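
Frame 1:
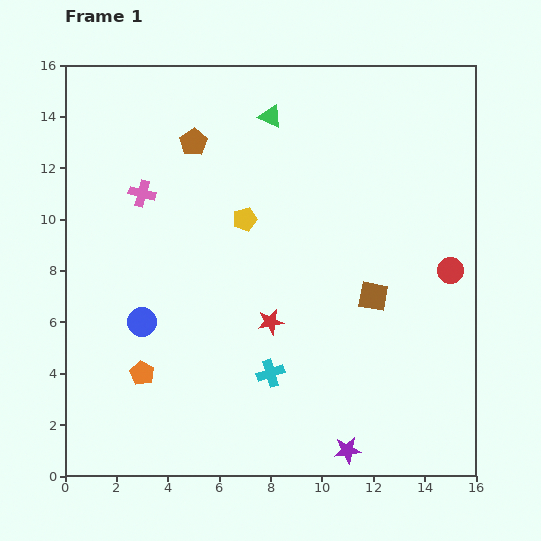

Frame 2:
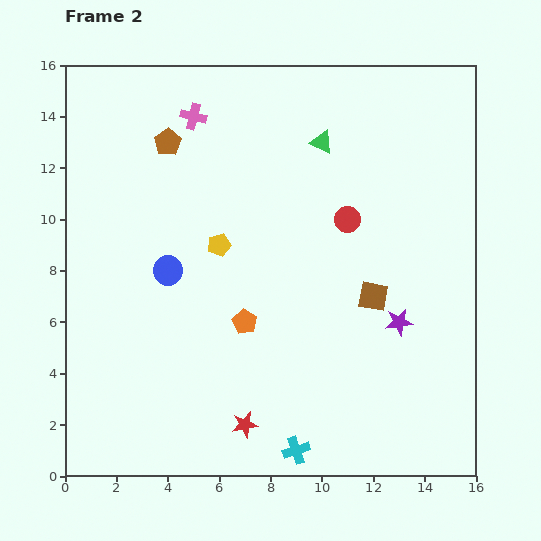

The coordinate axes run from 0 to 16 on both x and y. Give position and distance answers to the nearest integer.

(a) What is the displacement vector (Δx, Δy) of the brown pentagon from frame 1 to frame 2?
(-1, 0)

The brown pentagon was at (5, 13) in frame 1 and (4, 13) in frame 2.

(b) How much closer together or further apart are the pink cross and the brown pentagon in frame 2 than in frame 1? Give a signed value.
-2

Distance in frame 1: 3. Distance in frame 2: 1.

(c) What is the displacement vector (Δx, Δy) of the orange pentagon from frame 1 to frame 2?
(4, 2)

The orange pentagon was at (3, 4) in frame 1 and (7, 6) in frame 2.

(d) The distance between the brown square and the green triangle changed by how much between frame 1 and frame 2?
-2

Distance in frame 1: 8. Distance in frame 2: 6.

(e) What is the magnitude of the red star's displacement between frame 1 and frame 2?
4

The red star moved from (8, 6) to (7, 2), a distance of √(1² + 4²) ≈ 4.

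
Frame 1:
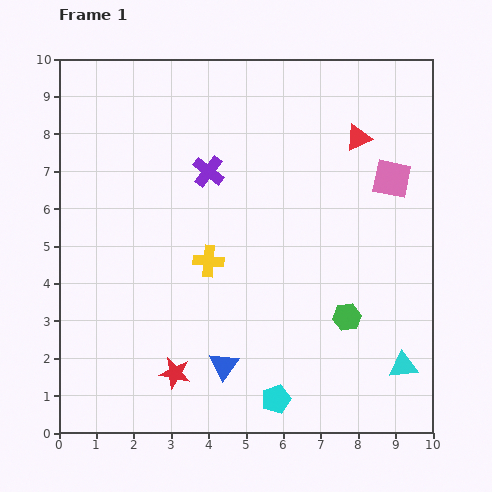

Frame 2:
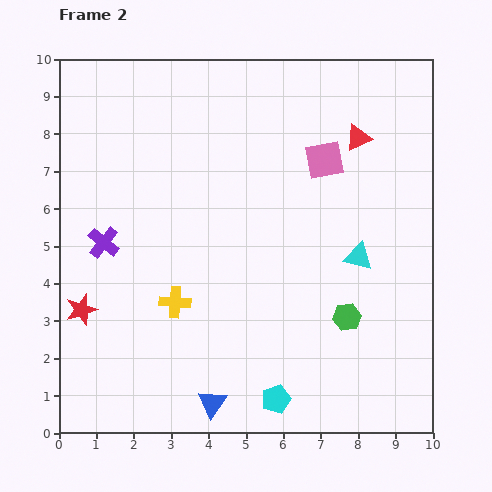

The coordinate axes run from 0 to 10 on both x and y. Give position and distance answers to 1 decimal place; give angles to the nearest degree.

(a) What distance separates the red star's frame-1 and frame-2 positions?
3.0

The red star moved from (3.1, 1.6) to (0.6, 3.3), a distance of √(2.5² + 1.7²) ≈ 3.0.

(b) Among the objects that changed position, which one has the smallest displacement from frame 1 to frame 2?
the blue triangle

(moved 1.0)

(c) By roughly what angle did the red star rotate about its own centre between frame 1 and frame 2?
30° counter-clockwise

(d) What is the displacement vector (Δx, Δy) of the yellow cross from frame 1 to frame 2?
(-0.9, -1.1)

The yellow cross was at (4.0, 4.6) in frame 1 and (3.1, 3.5) in frame 2.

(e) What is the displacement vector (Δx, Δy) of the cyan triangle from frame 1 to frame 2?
(-1.2, 2.9)

The cyan triangle was at (9.2, 1.8) in frame 1 and (8.0, 4.7) in frame 2.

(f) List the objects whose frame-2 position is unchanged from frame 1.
the cyan pentagon, the red triangle, the green hexagon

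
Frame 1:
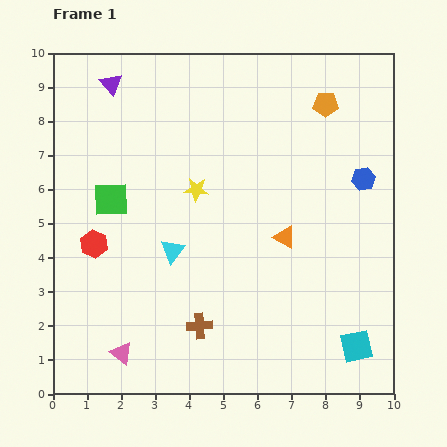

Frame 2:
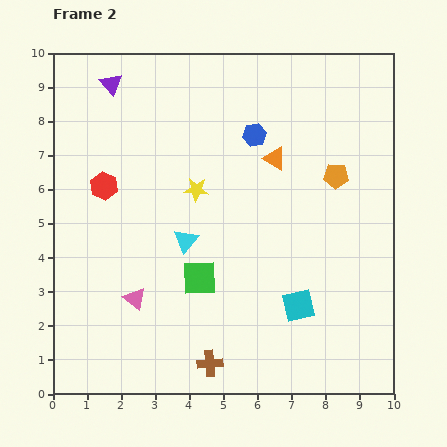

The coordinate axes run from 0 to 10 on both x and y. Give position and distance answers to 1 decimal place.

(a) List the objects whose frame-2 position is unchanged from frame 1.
the yellow star, the purple triangle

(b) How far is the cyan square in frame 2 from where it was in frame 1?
2.1

The cyan square moved from (8.9, 1.4) to (7.2, 2.6), a distance of √(1.7² + 1.2²) ≈ 2.1.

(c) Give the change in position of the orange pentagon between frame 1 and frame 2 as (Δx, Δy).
(0.3, -2.1)

The orange pentagon was at (8.0, 8.5) in frame 1 and (8.3, 6.4) in frame 2.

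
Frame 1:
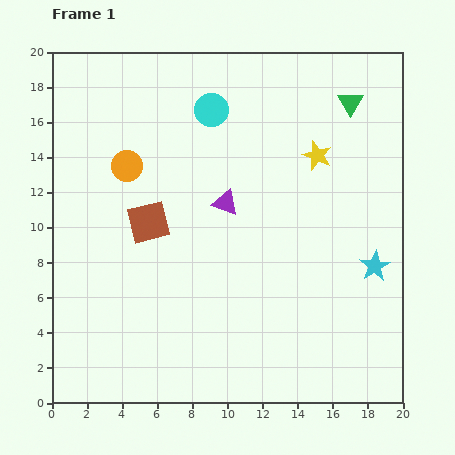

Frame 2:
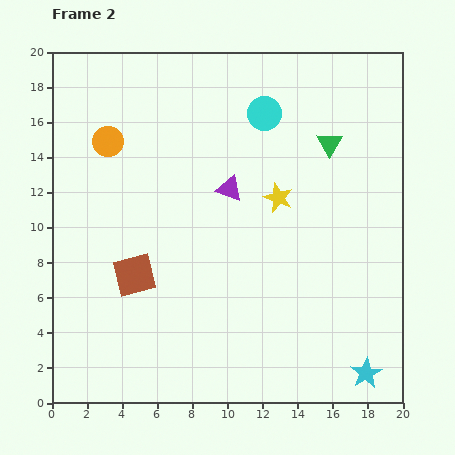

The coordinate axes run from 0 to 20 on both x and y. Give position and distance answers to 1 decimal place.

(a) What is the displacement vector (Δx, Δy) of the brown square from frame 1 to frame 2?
(-0.8, -3.0)

The brown square was at (5.5, 10.3) in frame 1 and (4.7, 7.3) in frame 2.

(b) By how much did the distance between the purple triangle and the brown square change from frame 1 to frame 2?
+2.8

Distance in frame 1: 4.5. Distance in frame 2: 7.3.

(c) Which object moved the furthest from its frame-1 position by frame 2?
the cyan star

(moved 6.1; next 3.3)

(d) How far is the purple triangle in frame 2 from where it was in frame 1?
0.8

The purple triangle moved from (9.9, 11.4) to (10.1, 12.2), a distance of √(0.2² + 0.8²) ≈ 0.8.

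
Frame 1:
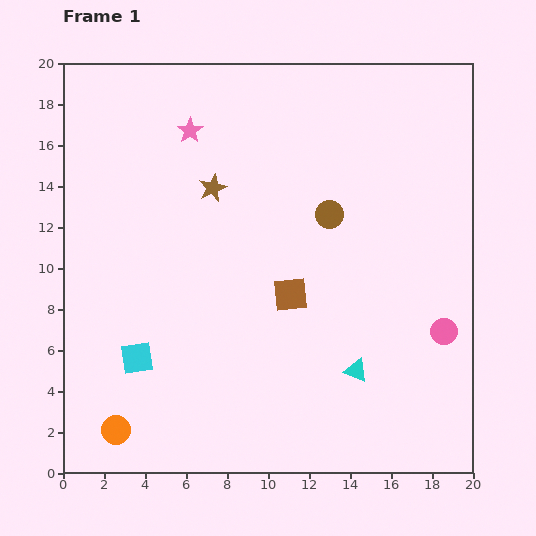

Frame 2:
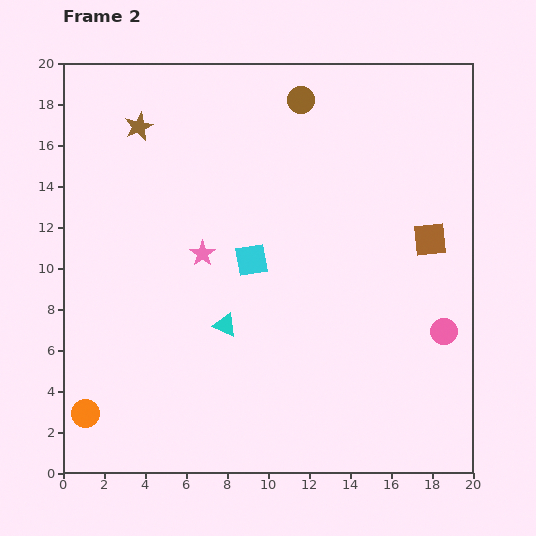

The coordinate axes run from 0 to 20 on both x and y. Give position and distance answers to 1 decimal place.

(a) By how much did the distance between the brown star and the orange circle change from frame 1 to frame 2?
+1.5

Distance in frame 1: 12.7. Distance in frame 2: 14.2.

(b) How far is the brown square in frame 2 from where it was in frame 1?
7.3

The brown square moved from (11.1, 8.7) to (17.9, 11.4), a distance of √(6.8² + 2.7²) ≈ 7.3.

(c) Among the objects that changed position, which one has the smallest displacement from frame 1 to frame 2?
the orange circle

(moved 1.7)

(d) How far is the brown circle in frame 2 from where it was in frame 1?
5.8

The brown circle moved from (13.0, 12.6) to (11.6, 18.2), a distance of √(1.4² + 5.6²) ≈ 5.8.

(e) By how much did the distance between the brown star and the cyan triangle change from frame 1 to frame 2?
-0.7

Distance in frame 1: 11.3. Distance in frame 2: 10.6.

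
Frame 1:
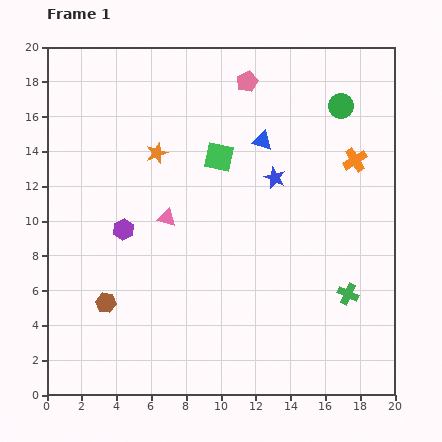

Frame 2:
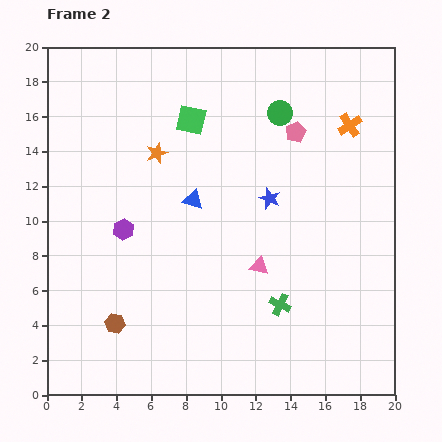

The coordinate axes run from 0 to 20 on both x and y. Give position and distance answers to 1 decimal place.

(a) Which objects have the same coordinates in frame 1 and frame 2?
the orange star, the purple hexagon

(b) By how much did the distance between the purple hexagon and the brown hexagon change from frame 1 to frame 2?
+1.1

Distance in frame 1: 4.3. Distance in frame 2: 5.4.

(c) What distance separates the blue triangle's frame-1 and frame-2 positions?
5.2

The blue triangle moved from (12.4, 14.6) to (8.4, 11.2), a distance of √(4.0² + 3.4²) ≈ 5.2.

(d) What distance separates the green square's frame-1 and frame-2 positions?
2.6

The green square moved from (9.9, 13.7) to (8.3, 15.8), a distance of √(1.6² + 2.1²) ≈ 2.6.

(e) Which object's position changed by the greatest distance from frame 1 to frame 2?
the pink triangle

(moved 6.0; next 5.2)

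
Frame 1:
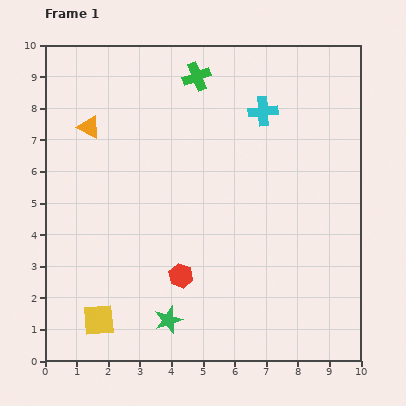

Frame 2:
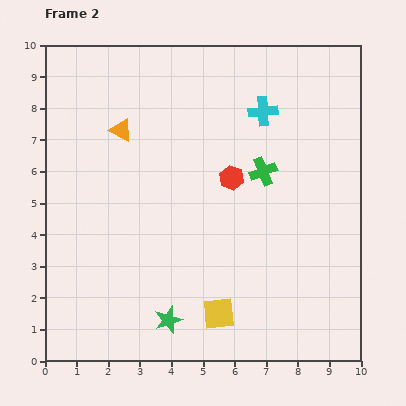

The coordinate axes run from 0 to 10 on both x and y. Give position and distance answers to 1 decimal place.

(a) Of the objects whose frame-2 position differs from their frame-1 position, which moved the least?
the orange triangle

(moved 1.0)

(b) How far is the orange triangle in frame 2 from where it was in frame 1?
1.0

The orange triangle moved from (1.4, 7.4) to (2.4, 7.3), a distance of √(1.0² + 0.1²) ≈ 1.0.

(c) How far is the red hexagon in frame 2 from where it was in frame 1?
3.5

The red hexagon moved from (4.3, 2.7) to (5.9, 5.8), a distance of √(1.6² + 3.1²) ≈ 3.5.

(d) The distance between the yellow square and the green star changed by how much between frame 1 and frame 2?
-0.6

Distance in frame 1: 2.2. Distance in frame 2: 1.6.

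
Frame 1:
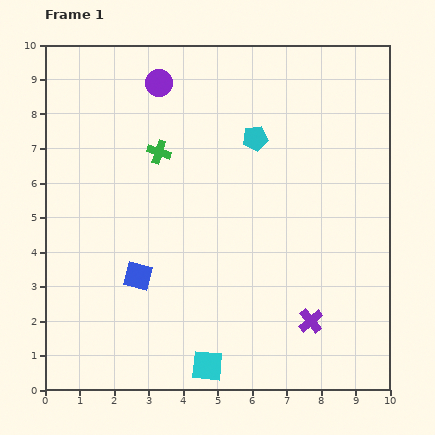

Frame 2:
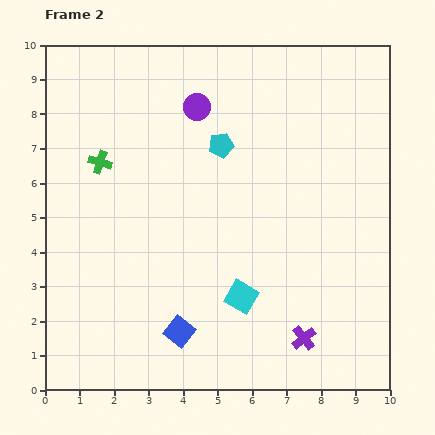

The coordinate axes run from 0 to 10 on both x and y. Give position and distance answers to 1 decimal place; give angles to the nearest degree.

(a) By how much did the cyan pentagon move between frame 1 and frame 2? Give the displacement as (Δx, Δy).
(-1.0, -0.2)

The cyan pentagon was at (6.1, 7.3) in frame 1 and (5.1, 7.1) in frame 2.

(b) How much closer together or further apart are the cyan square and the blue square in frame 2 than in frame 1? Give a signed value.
-1.2

Distance in frame 1: 3.3. Distance in frame 2: 2.1.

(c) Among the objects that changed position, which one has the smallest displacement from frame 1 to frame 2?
the purple cross

(moved 0.5)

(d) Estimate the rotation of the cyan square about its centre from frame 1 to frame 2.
25° clockwise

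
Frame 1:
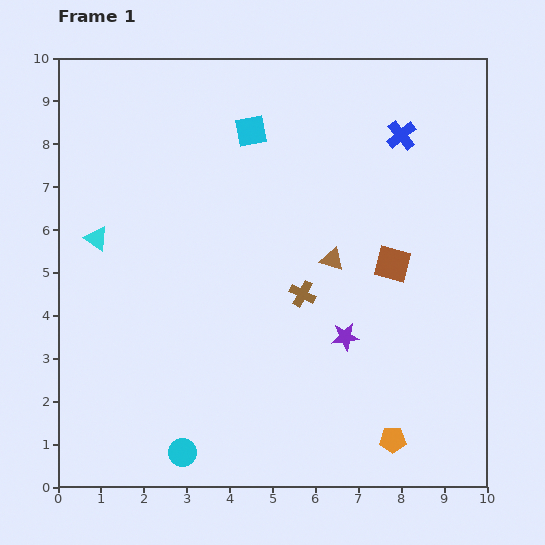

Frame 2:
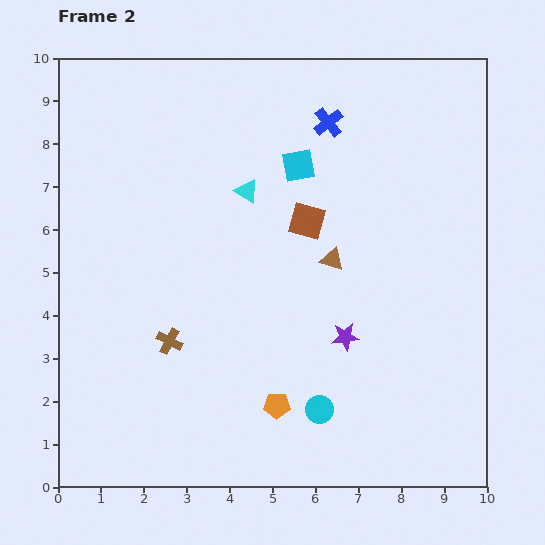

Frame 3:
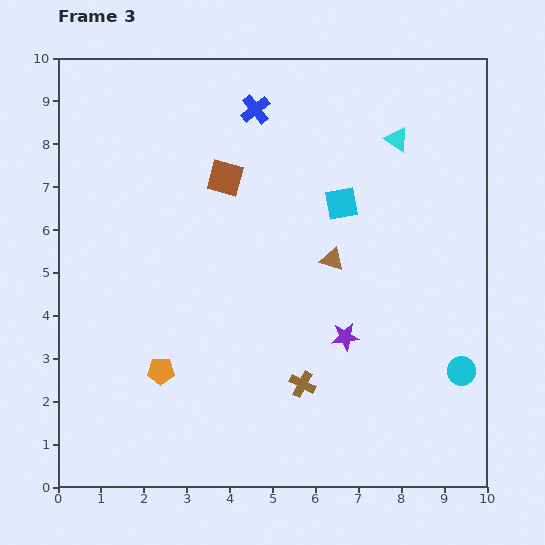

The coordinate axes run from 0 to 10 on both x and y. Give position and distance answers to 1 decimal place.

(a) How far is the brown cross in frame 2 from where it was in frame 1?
3.3

The brown cross moved from (5.7, 4.5) to (2.6, 3.4), a distance of √(3.1² + 1.1²) ≈ 3.3.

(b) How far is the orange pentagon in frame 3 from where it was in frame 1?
5.6

The orange pentagon moved from (7.8, 1.1) to (2.4, 2.7), a distance of √(5.4² + 1.6²) ≈ 5.6.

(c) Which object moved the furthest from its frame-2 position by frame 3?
the cyan triangle

(moved 3.7; next 3.4)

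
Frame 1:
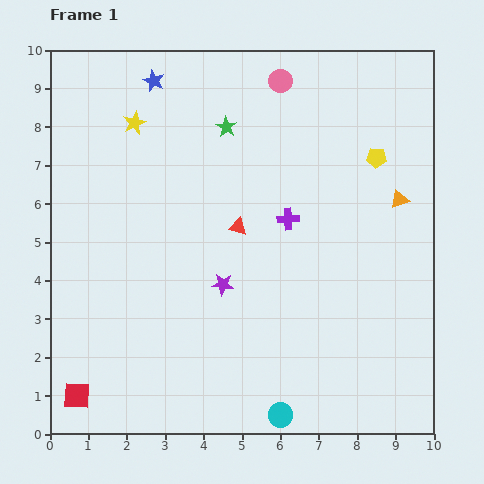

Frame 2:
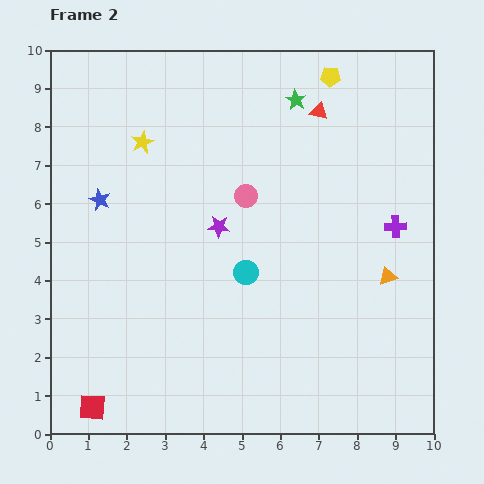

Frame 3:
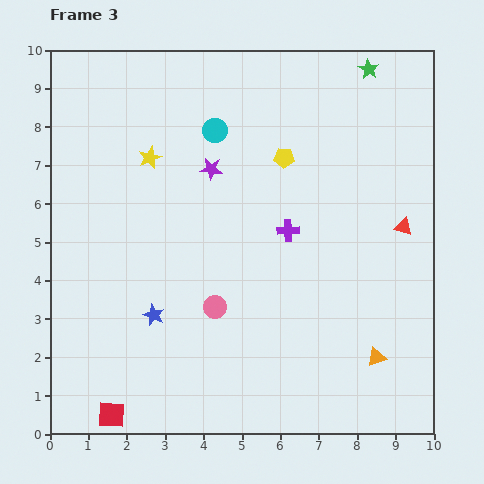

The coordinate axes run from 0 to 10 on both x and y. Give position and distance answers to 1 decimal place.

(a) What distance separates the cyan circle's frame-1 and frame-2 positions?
3.8

The cyan circle moved from (6.0, 0.5) to (5.1, 4.2), a distance of √(0.9² + 3.7²) ≈ 3.8.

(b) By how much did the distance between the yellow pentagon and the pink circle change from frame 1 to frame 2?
+0.6

Distance in frame 1: 3.2. Distance in frame 2: 3.8.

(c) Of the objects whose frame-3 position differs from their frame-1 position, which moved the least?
the purple cross

(moved 0.3)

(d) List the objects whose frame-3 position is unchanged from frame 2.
none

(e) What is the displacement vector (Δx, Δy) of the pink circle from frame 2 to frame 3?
(-0.8, -2.9)

The pink circle was at (5.1, 6.2) in frame 2 and (4.3, 3.3) in frame 3.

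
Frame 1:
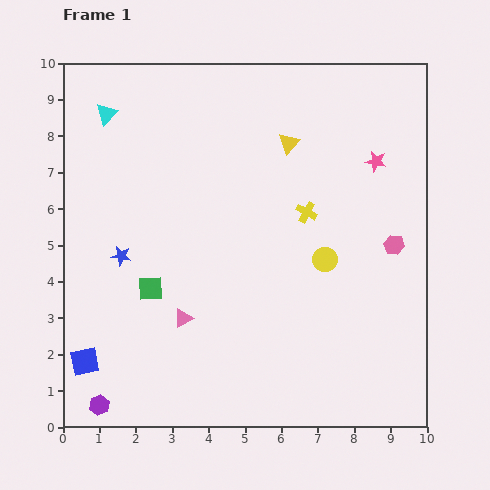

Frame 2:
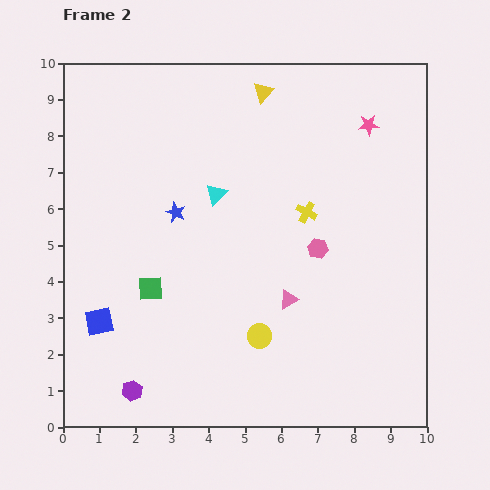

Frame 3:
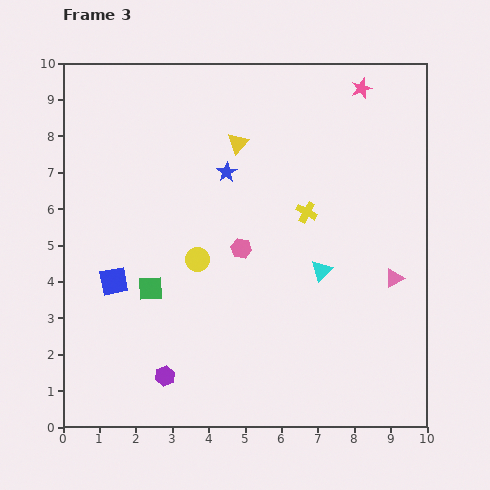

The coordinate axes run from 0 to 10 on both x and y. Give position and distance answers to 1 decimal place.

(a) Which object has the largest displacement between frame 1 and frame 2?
the cyan triangle

(moved 3.7; next 2.9)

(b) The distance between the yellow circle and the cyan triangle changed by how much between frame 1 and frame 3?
-3.8

Distance in frame 1: 7.2. Distance in frame 3: 3.4.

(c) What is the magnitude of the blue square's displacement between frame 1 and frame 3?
2.3

The blue square moved from (0.6, 1.8) to (1.4, 4.0), a distance of √(0.8² + 2.2²) ≈ 2.3.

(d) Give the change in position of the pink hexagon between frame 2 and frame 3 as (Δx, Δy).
(-2.1, 0.0)

The pink hexagon was at (7.0, 4.9) in frame 2 and (4.9, 4.9) in frame 3.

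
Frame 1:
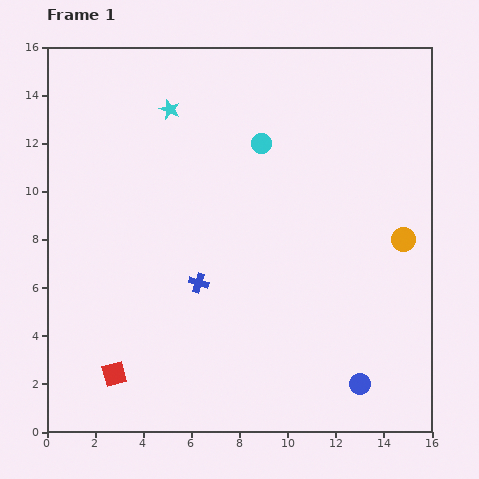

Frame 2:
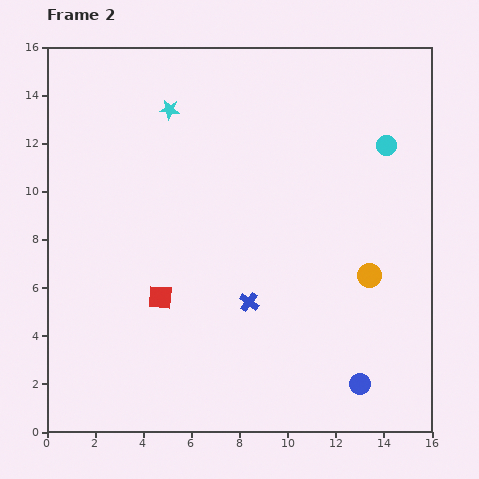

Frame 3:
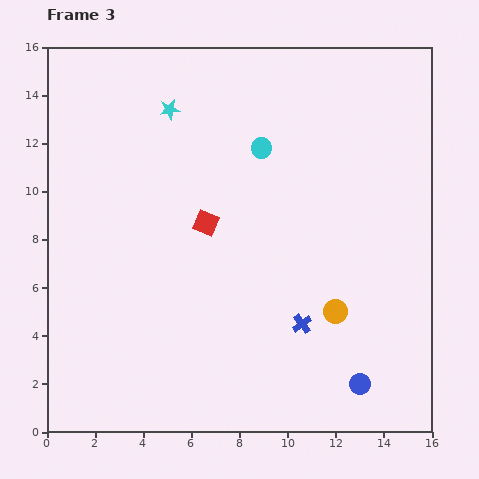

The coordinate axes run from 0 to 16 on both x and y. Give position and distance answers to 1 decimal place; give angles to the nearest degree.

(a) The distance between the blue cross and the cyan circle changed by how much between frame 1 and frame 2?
+2.2

Distance in frame 1: 6.4. Distance in frame 2: 8.6.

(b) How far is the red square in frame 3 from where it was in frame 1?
7.4

The red square moved from (2.8, 2.4) to (6.6, 8.7), a distance of √(3.8² + 6.3²) ≈ 7.4.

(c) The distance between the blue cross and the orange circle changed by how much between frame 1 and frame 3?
-7.2

Distance in frame 1: 8.7. Distance in frame 3: 1.5.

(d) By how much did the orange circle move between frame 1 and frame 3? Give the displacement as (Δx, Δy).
(-2.8, -3.0)

The orange circle was at (14.8, 8.0) in frame 1 and (12.0, 5.0) in frame 3.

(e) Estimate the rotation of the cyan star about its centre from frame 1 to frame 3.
31° counter-clockwise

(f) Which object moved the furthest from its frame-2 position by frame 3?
the cyan circle

(moved 5.2; next 3.6)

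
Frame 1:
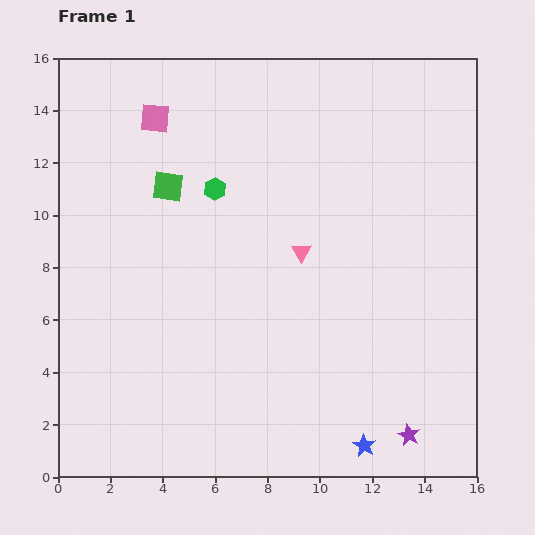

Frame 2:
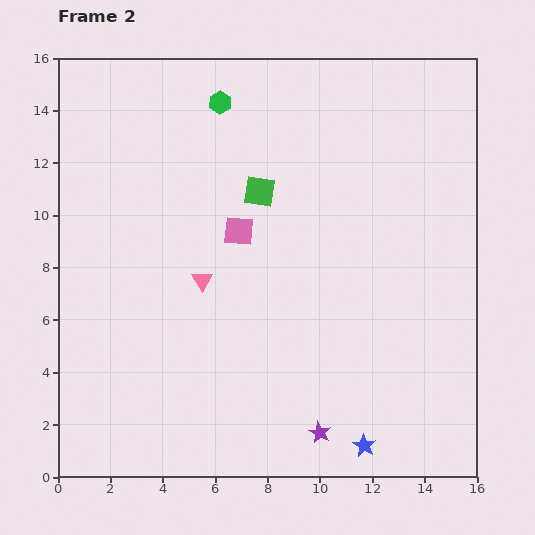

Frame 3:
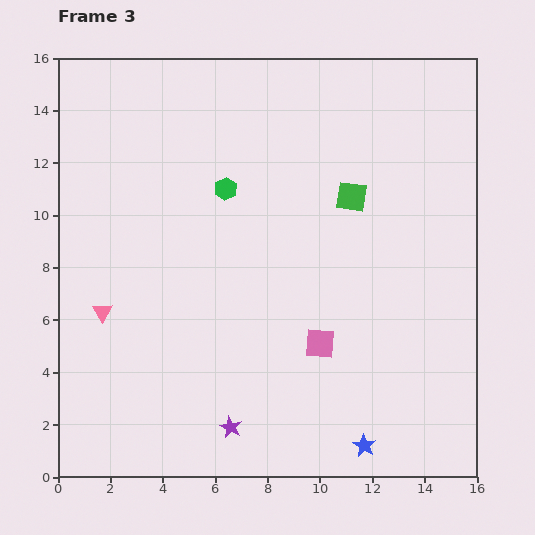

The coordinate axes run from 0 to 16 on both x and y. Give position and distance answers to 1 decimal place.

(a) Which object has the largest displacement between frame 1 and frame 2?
the pink square

(moved 5.4; next 4.0)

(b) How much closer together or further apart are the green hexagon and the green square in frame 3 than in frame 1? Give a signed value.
+3.0

Distance in frame 1: 1.8. Distance in frame 3: 4.8.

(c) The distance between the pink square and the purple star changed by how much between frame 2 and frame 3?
-3.6

Distance in frame 2: 8.3. Distance in frame 3: 4.7.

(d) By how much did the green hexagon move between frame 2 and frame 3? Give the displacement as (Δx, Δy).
(0.2, -3.3)

The green hexagon was at (6.2, 14.3) in frame 2 and (6.4, 11.0) in frame 3.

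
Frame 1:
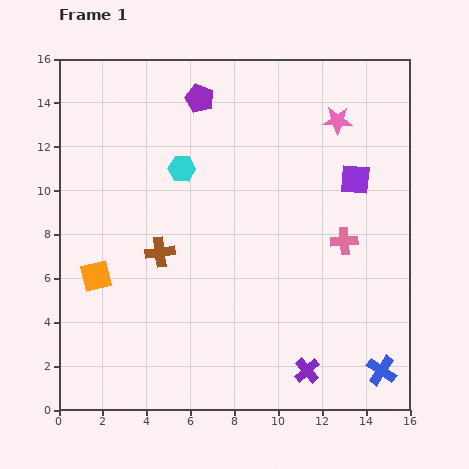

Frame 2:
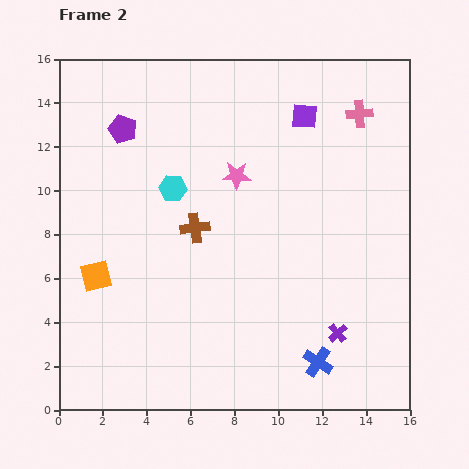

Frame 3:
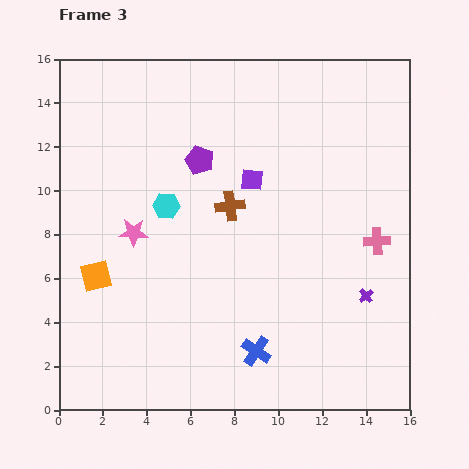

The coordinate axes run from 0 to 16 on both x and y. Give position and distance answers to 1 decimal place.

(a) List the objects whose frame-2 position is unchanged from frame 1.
the orange square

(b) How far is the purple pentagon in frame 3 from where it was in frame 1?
2.8

The purple pentagon moved from (6.4, 14.2) to (6.4, 11.4), a distance of √(0.0² + 2.8²) ≈ 2.8.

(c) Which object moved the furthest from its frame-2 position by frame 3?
the pink cross

(moved 5.9; next 5.4)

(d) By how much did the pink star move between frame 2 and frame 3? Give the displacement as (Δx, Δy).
(-4.7, -2.6)

The pink star was at (8.1, 10.7) in frame 2 and (3.4, 8.1) in frame 3.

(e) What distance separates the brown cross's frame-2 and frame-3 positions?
1.9

The brown cross moved from (6.2, 8.3) to (7.8, 9.3), a distance of √(1.6² + 1.0²) ≈ 1.9.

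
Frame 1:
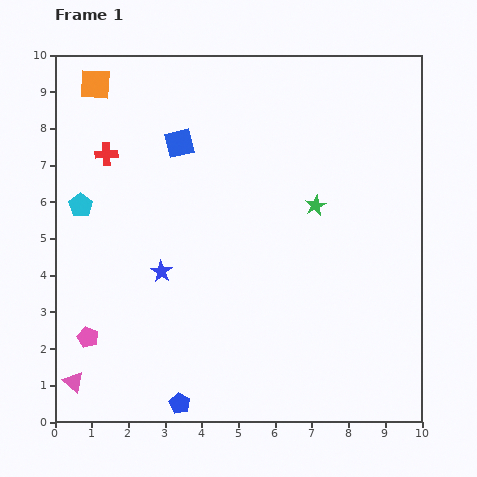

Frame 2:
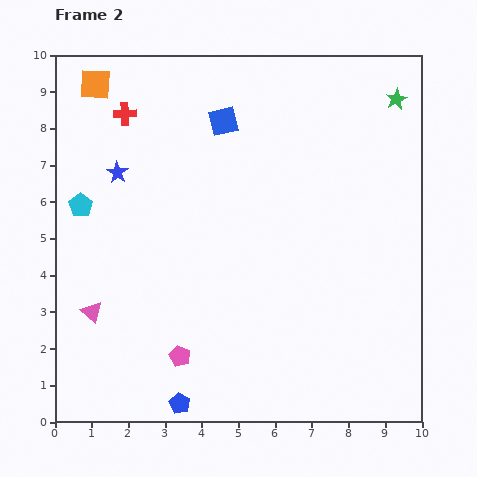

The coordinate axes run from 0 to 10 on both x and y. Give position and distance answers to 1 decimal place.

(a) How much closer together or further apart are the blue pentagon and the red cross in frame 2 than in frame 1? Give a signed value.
+0.9

Distance in frame 1: 7.1. Distance in frame 2: 8.0.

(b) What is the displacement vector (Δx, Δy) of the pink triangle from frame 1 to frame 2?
(0.5, 1.9)

The pink triangle was at (0.5, 1.1) in frame 1 and (1.0, 3.0) in frame 2.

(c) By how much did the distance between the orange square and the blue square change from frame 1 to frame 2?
+0.8

Distance in frame 1: 2.8. Distance in frame 2: 3.6.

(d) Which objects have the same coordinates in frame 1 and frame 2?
the blue pentagon, the cyan pentagon, the orange square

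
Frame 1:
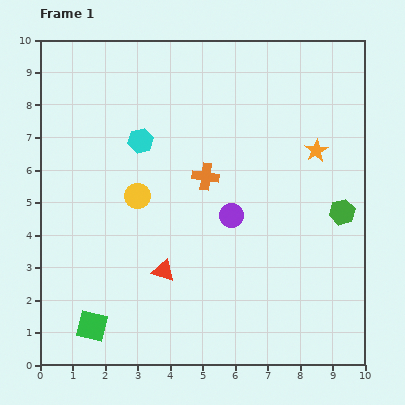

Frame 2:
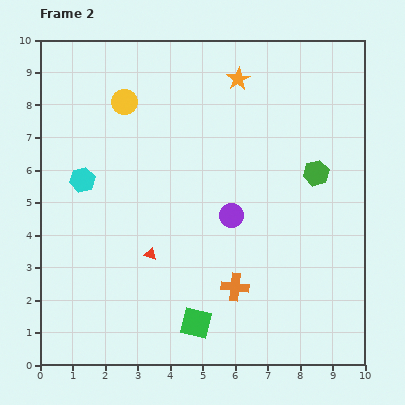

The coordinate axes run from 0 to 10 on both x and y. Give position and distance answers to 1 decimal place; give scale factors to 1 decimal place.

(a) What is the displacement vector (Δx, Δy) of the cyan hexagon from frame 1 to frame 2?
(-1.8, -1.2)

The cyan hexagon was at (3.1, 6.9) in frame 1 and (1.3, 5.7) in frame 2.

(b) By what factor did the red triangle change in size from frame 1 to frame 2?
0.6×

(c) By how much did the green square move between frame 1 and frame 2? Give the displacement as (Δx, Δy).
(3.2, 0.1)

The green square was at (1.6, 1.2) in frame 1 and (4.8, 1.3) in frame 2.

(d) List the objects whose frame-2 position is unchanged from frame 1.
the purple circle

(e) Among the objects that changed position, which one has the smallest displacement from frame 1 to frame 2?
the red triangle

(moved 0.6)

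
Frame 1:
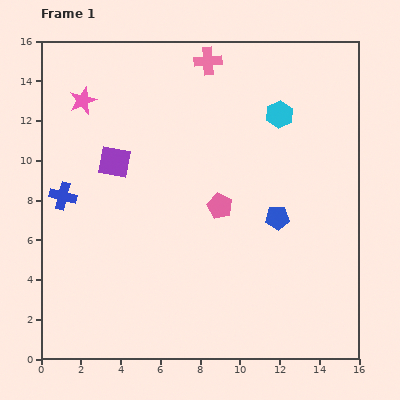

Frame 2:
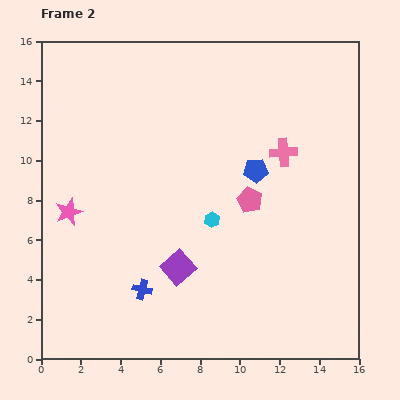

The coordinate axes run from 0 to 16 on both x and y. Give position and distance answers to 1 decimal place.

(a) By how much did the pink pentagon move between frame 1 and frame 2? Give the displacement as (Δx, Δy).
(1.5, 0.3)

The pink pentagon was at (9.0, 7.7) in frame 1 and (10.5, 8.0) in frame 2.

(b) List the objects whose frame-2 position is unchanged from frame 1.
none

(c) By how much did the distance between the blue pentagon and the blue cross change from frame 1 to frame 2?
-2.6

Distance in frame 1: 10.9. Distance in frame 2: 8.3.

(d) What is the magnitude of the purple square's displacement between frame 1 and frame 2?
6.2

The purple square moved from (3.7, 9.9) to (6.9, 4.6), a distance of √(3.2² + 5.3²) ≈ 6.2.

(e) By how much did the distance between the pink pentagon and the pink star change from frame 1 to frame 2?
+0.4

Distance in frame 1: 8.7. Distance in frame 2: 9.1.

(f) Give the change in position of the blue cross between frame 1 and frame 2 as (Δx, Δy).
(4.0, -4.7)

The blue cross was at (1.1, 8.2) in frame 1 and (5.1, 3.5) in frame 2.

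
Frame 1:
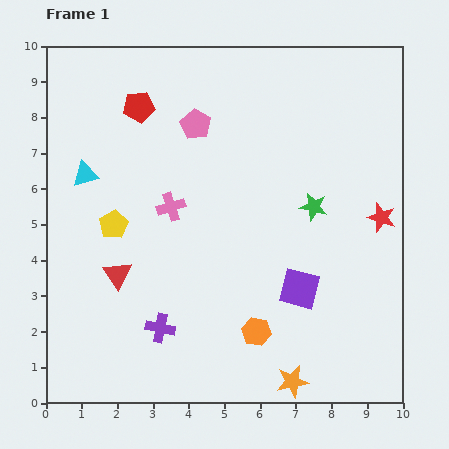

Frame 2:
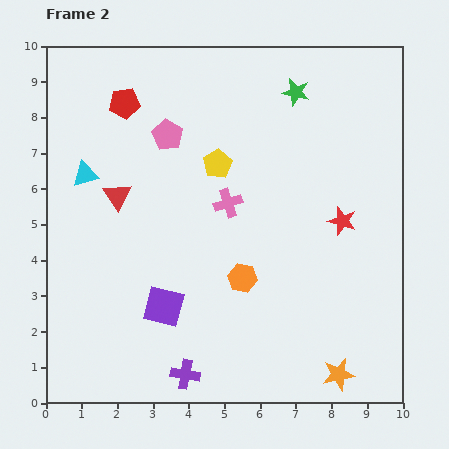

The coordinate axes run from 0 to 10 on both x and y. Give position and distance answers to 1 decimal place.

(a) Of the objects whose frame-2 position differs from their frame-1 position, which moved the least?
the red pentagon

(moved 0.4)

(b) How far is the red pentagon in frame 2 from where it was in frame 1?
0.4

The red pentagon moved from (2.6, 8.3) to (2.2, 8.4), a distance of √(0.4² + 0.1²) ≈ 0.4.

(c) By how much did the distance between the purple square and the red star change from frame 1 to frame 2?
+2.5

Distance in frame 1: 3.0. Distance in frame 2: 5.5.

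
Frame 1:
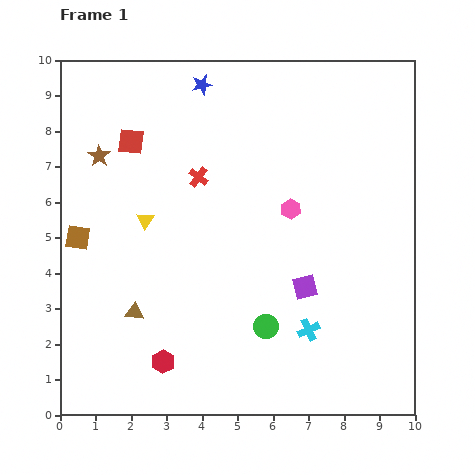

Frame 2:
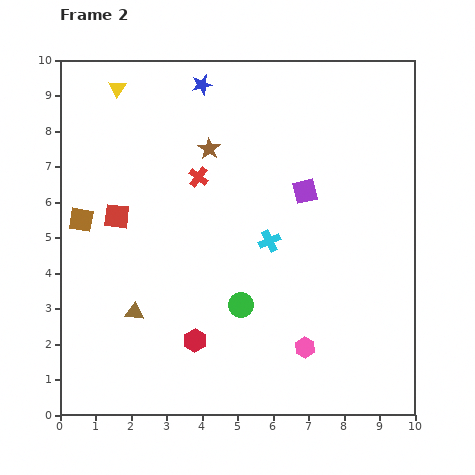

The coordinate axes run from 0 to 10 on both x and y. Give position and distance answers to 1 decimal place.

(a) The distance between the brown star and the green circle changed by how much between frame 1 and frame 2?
-2.2

Distance in frame 1: 6.7. Distance in frame 2: 4.5.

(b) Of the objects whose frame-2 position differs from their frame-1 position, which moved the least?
the brown square

(moved 0.5)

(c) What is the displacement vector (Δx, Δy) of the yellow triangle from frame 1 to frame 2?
(-0.8, 3.7)

The yellow triangle was at (2.4, 5.5) in frame 1 and (1.6, 9.2) in frame 2.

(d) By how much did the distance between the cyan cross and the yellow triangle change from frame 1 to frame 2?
+0.6

Distance in frame 1: 5.5. Distance in frame 2: 6.1.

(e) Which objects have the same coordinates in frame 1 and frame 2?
the brown triangle, the blue star, the red cross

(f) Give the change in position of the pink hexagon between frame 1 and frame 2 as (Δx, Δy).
(0.4, -3.9)

The pink hexagon was at (6.5, 5.8) in frame 1 and (6.9, 1.9) in frame 2.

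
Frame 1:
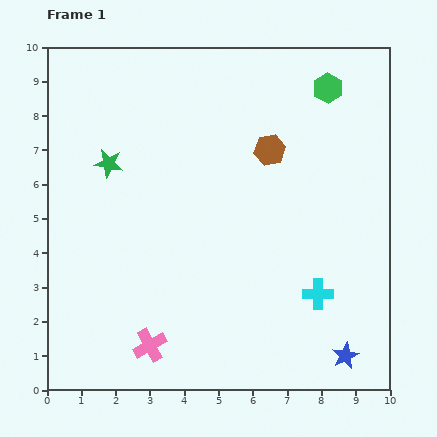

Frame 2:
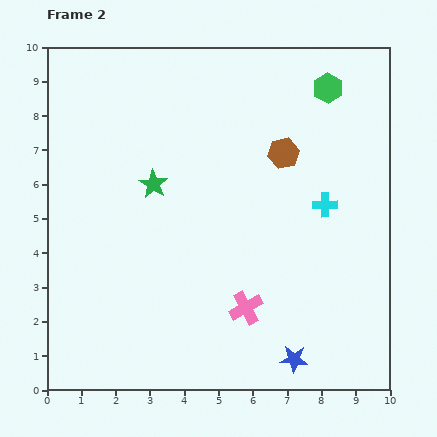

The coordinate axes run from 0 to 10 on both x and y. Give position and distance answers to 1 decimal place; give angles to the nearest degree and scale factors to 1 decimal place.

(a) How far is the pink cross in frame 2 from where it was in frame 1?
3.0

The pink cross moved from (3.0, 1.3) to (5.8, 2.4), a distance of √(2.8² + 1.1²) ≈ 3.0.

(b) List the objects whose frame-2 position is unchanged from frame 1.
the green hexagon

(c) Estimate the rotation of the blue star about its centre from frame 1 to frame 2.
30° clockwise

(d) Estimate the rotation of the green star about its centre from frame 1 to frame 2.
22° clockwise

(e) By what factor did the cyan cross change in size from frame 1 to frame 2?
0.8×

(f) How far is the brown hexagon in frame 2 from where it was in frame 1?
0.4

The brown hexagon moved from (6.5, 7.0) to (6.9, 6.9), a distance of √(0.4² + 0.1²) ≈ 0.4.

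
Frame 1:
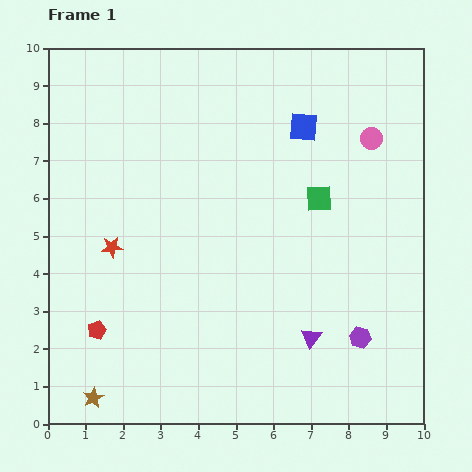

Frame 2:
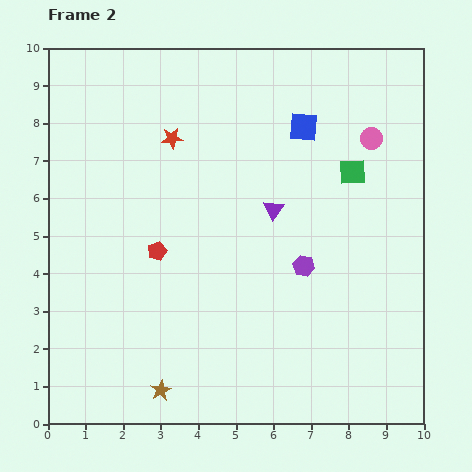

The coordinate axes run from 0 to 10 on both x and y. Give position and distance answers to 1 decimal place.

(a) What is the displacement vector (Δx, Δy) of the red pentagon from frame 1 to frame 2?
(1.6, 2.1)

The red pentagon was at (1.3, 2.5) in frame 1 and (2.9, 4.6) in frame 2.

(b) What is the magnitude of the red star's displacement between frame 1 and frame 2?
3.3

The red star moved from (1.7, 4.7) to (3.3, 7.6), a distance of √(1.6² + 2.9²) ≈ 3.3.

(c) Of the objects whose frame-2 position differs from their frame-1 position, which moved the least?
the green square

(moved 1.1)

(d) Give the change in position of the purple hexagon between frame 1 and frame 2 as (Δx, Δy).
(-1.5, 1.9)

The purple hexagon was at (8.3, 2.3) in frame 1 and (6.8, 4.2) in frame 2.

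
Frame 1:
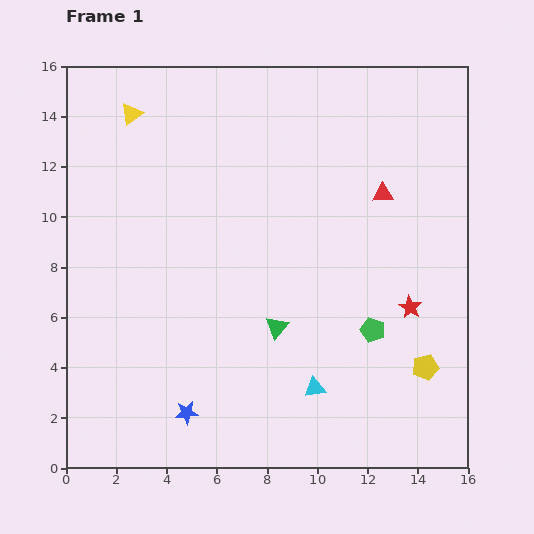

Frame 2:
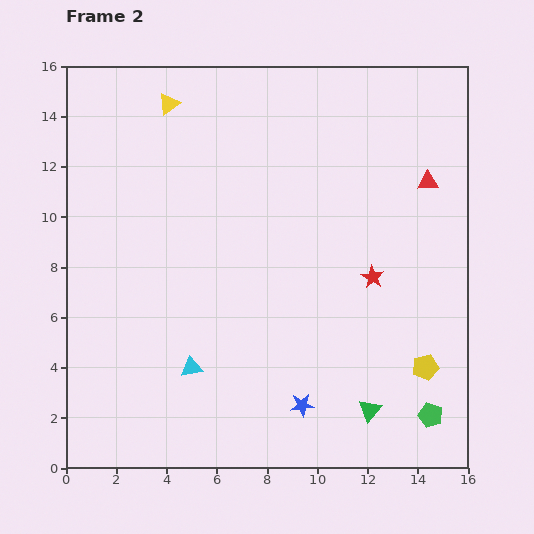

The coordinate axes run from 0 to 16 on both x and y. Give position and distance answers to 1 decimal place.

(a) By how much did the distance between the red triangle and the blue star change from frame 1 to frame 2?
-1.5

Distance in frame 1: 11.7. Distance in frame 2: 10.2.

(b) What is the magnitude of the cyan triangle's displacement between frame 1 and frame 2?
5.0

The cyan triangle moved from (9.9, 3.2) to (5.0, 4.0), a distance of √(4.9² + 0.8²) ≈ 5.0.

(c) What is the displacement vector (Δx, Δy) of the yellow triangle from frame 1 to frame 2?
(1.5, 0.4)

The yellow triangle was at (2.6, 14.1) in frame 1 and (4.1, 14.5) in frame 2.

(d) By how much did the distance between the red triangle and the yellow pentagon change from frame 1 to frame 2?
+0.3

Distance in frame 1: 7.1. Distance in frame 2: 7.4.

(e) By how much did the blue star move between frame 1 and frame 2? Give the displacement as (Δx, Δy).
(4.6, 0.3)

The blue star was at (4.8, 2.2) in frame 1 and (9.4, 2.5) in frame 2.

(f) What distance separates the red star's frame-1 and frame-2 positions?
1.9

The red star moved from (13.7, 6.4) to (12.2, 7.6), a distance of √(1.5² + 1.2²) ≈ 1.9.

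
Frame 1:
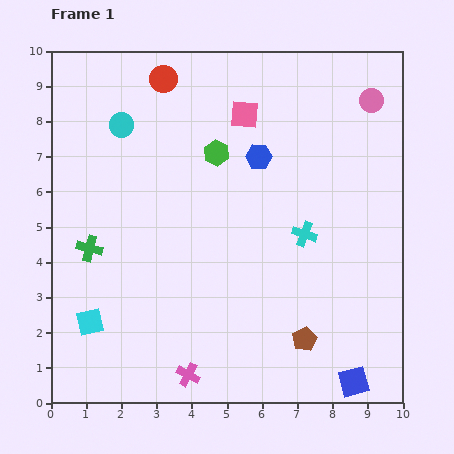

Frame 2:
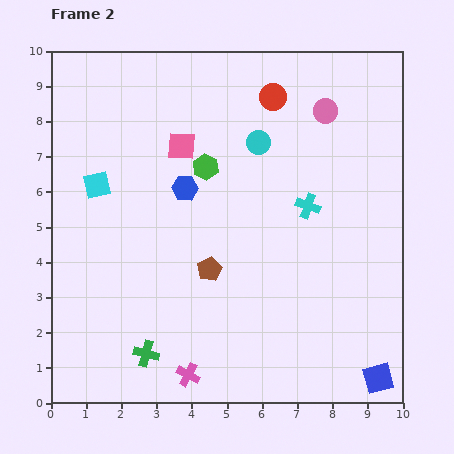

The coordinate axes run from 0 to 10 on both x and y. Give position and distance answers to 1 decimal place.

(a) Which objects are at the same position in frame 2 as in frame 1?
the pink cross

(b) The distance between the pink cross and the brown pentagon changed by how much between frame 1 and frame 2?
-0.3

Distance in frame 1: 3.4. Distance in frame 2: 3.1.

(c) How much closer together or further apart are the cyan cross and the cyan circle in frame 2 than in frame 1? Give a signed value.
-3.8

Distance in frame 1: 6.1. Distance in frame 2: 2.3.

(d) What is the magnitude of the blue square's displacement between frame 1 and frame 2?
0.7

The blue square moved from (8.6, 0.6) to (9.3, 0.7), a distance of √(0.7² + 0.1²) ≈ 0.7.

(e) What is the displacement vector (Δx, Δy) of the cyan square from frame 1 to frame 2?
(0.2, 3.9)

The cyan square was at (1.1, 2.3) in frame 1 and (1.3, 6.2) in frame 2.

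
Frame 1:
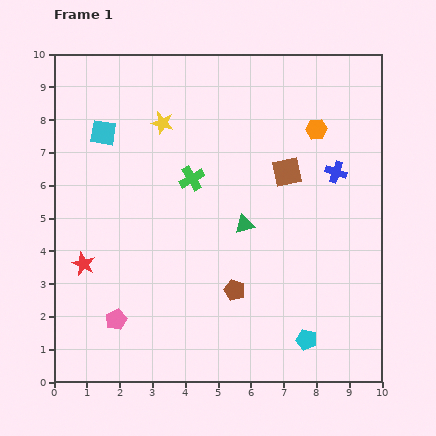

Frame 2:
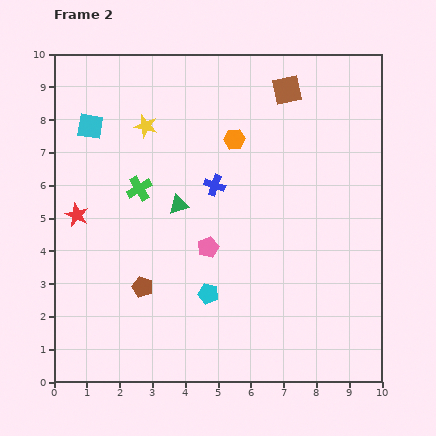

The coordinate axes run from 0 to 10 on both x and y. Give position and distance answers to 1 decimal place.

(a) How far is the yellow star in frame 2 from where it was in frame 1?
0.5

The yellow star moved from (3.3, 7.9) to (2.8, 7.8), a distance of √(0.5² + 0.1²) ≈ 0.5.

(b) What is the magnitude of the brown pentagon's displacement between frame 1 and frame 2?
2.8

The brown pentagon moved from (5.5, 2.8) to (2.7, 2.9), a distance of √(2.8² + 0.1²) ≈ 2.8.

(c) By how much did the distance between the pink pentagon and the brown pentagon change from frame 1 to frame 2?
-1.4

Distance in frame 1: 3.7. Distance in frame 2: 2.3.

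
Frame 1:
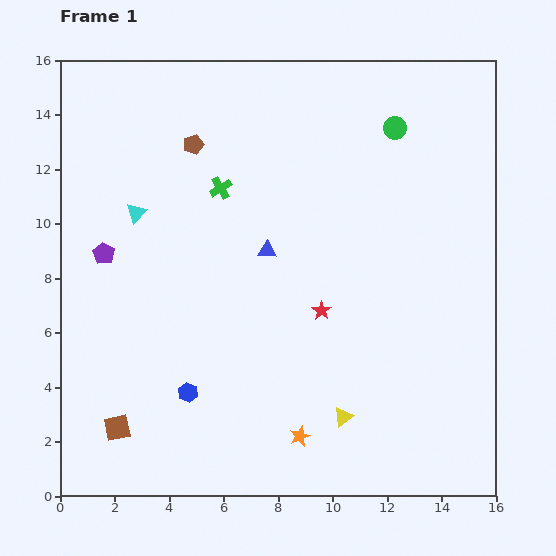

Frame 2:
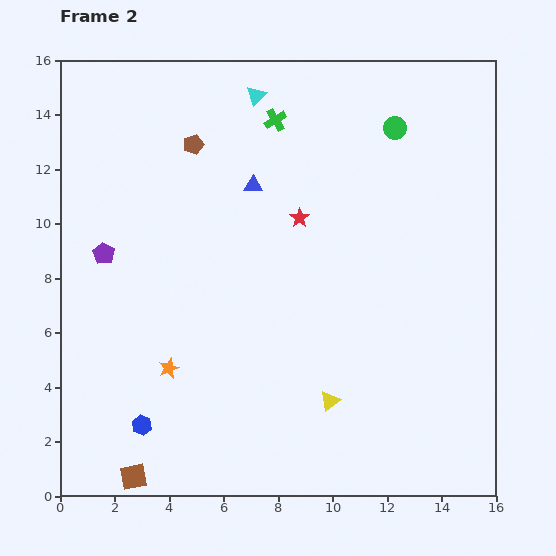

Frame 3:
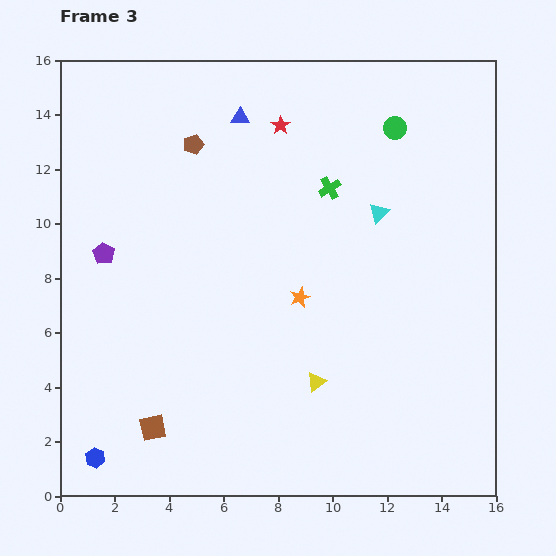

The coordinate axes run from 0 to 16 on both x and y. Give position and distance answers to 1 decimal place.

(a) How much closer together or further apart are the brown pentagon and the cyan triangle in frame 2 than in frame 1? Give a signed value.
-0.4

Distance in frame 1: 3.3. Distance in frame 2: 2.9.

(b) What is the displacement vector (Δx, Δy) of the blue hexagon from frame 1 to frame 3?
(-3.4, -2.4)

The blue hexagon was at (4.7, 3.8) in frame 1 and (1.3, 1.4) in frame 3.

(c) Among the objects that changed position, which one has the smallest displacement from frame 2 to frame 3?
the yellow triangle

(moved 0.9)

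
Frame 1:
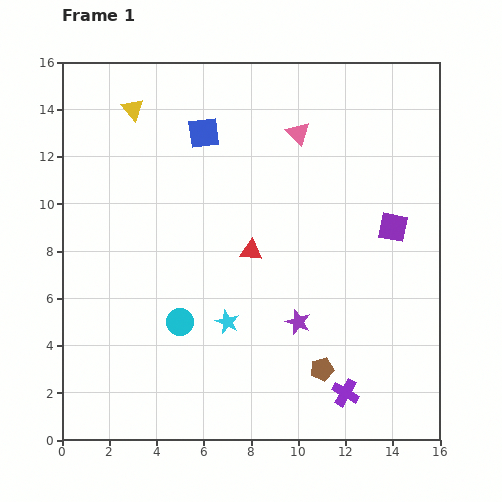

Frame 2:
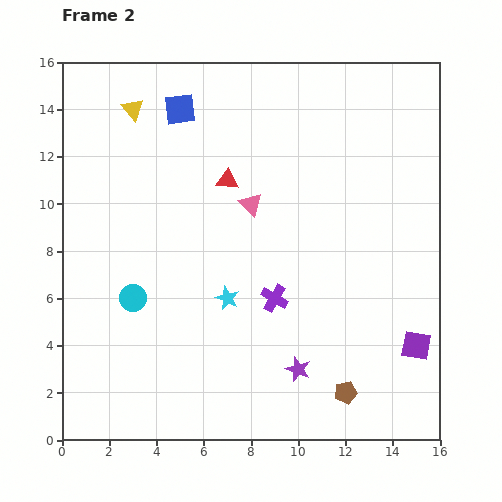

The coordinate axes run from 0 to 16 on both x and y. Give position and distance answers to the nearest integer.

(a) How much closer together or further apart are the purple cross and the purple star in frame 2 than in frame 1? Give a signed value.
-1

Distance in frame 1: 4. Distance in frame 2: 3.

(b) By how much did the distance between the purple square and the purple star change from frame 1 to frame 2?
-1

Distance in frame 1: 6. Distance in frame 2: 5.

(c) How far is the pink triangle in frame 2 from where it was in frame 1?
4

The pink triangle moved from (10, 13) to (8, 10), a distance of √(2² + 3²) ≈ 4.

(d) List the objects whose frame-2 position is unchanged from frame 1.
the yellow triangle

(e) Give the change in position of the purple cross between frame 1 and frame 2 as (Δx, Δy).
(-3, 4)

The purple cross was at (12, 2) in frame 1 and (9, 6) in frame 2.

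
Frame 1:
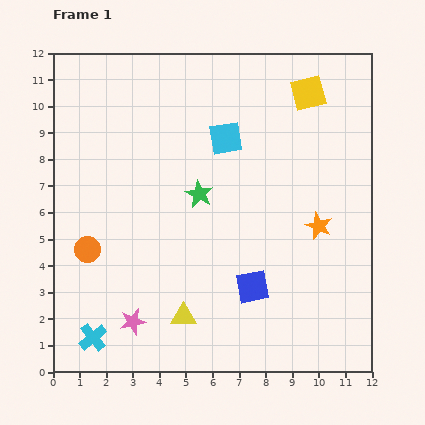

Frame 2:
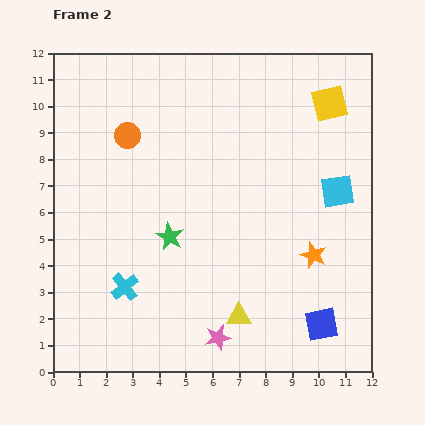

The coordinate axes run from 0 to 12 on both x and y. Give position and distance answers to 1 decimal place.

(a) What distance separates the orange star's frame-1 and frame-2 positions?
1.1

The orange star moved from (10.0, 5.5) to (9.8, 4.4), a distance of √(0.2² + 1.1²) ≈ 1.1.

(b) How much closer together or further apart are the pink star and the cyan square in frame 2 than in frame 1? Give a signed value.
-0.6

Distance in frame 1: 7.7. Distance in frame 2: 7.1.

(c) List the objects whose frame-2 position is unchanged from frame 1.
none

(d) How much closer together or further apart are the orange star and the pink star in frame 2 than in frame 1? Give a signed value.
-3.1

Distance in frame 1: 7.9. Distance in frame 2: 4.8.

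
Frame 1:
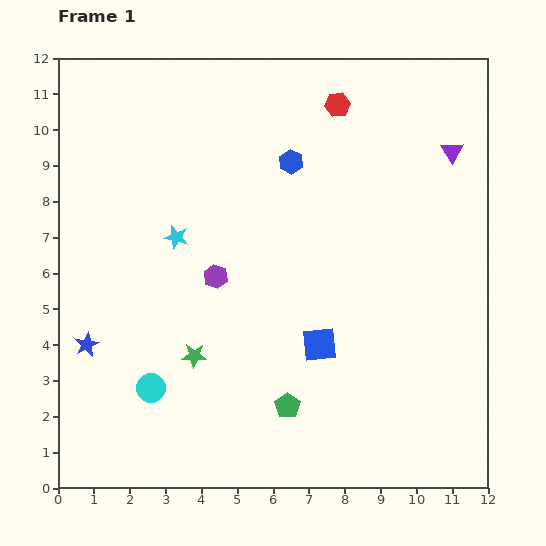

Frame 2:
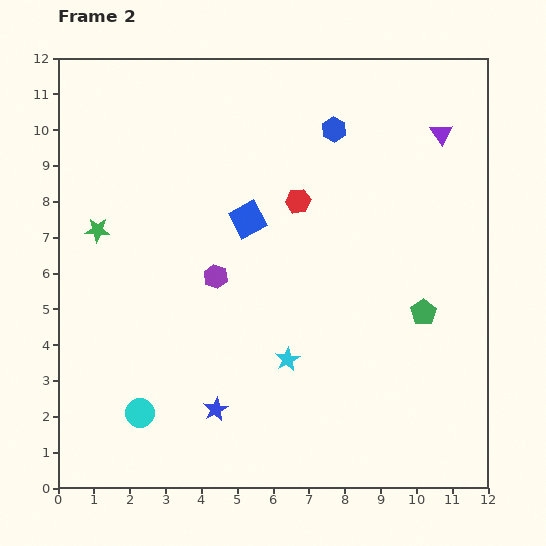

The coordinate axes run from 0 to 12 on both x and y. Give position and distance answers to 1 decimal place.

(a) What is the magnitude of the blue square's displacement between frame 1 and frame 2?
4.0

The blue square moved from (7.3, 4.0) to (5.3, 7.5), a distance of √(2.0² + 3.5²) ≈ 4.0.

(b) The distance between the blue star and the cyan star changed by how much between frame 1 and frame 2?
-1.5

Distance in frame 1: 3.9. Distance in frame 2: 2.4.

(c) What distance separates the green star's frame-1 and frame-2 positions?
4.4

The green star moved from (3.8, 3.7) to (1.1, 7.2), a distance of √(2.7² + 3.5²) ≈ 4.4.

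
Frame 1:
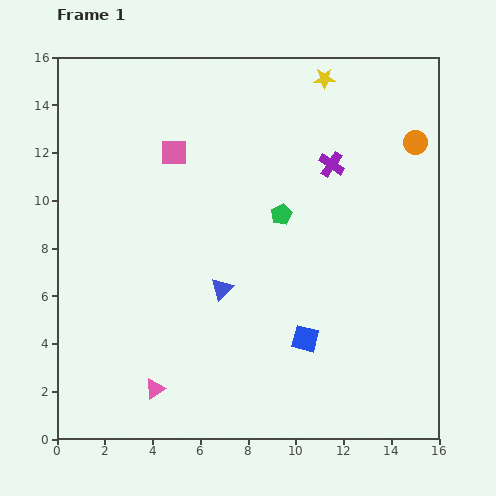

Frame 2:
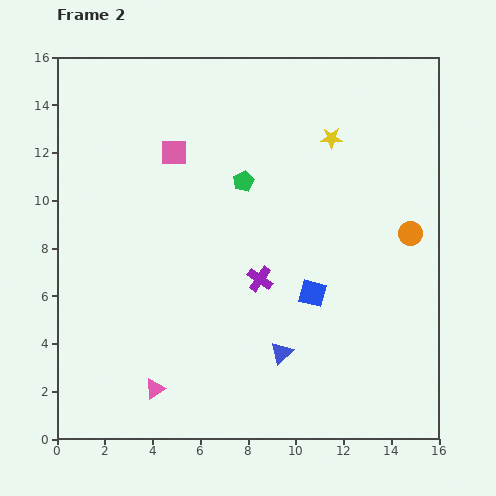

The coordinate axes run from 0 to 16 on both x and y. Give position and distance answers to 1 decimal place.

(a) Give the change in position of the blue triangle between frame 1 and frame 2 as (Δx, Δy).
(2.5, -2.7)

The blue triangle was at (6.9, 6.3) in frame 1 and (9.4, 3.6) in frame 2.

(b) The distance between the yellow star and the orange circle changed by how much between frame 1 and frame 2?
+0.5

Distance in frame 1: 4.7. Distance in frame 2: 5.2.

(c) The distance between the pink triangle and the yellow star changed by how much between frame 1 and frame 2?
-2.0

Distance in frame 1: 14.8. Distance in frame 2: 12.8.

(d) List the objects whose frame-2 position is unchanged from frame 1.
the pink square, the pink triangle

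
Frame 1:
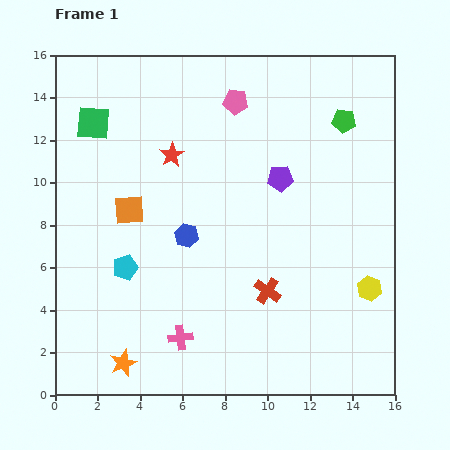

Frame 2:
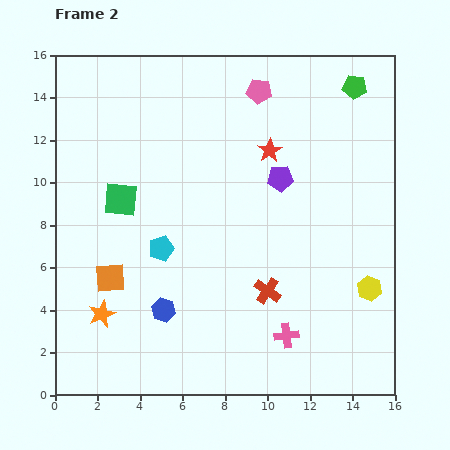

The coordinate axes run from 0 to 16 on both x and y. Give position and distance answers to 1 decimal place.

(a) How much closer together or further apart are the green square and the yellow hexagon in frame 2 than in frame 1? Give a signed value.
-2.8

Distance in frame 1: 15.2. Distance in frame 2: 12.4.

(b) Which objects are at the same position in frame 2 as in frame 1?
the yellow hexagon, the purple pentagon, the red cross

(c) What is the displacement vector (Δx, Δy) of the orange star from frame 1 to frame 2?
(-1.0, 2.3)

The orange star was at (3.2, 1.5) in frame 1 and (2.2, 3.8) in frame 2.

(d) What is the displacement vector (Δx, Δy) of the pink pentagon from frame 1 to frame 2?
(1.1, 0.5)

The pink pentagon was at (8.5, 13.8) in frame 1 and (9.6, 14.3) in frame 2.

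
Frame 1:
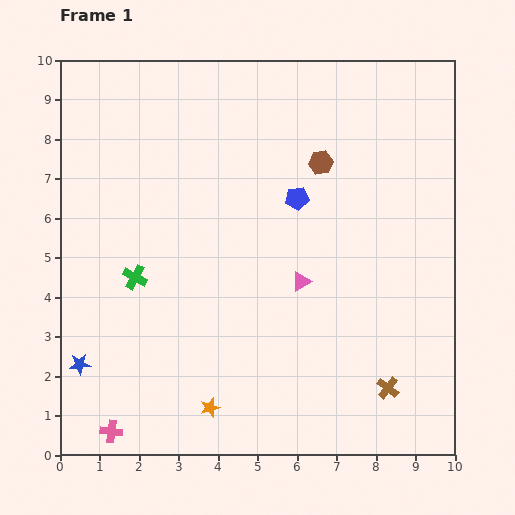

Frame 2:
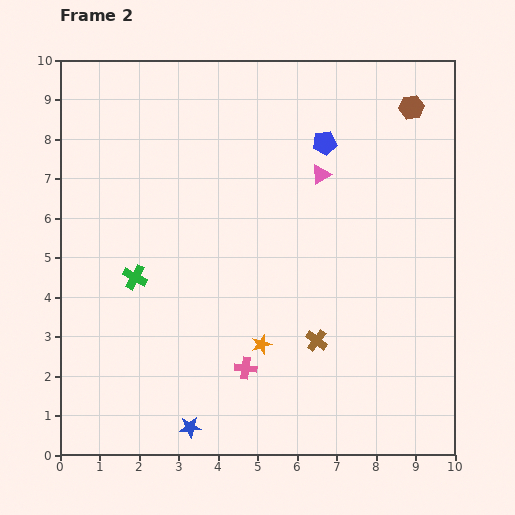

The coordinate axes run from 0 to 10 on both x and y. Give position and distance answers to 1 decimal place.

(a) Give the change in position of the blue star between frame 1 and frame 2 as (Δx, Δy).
(2.8, -1.6)

The blue star was at (0.5, 2.3) in frame 1 and (3.3, 0.7) in frame 2.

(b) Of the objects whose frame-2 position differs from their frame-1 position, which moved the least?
the blue pentagon

(moved 1.6)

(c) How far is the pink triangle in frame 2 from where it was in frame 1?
2.7

The pink triangle moved from (6.1, 4.4) to (6.6, 7.1), a distance of √(0.5² + 2.7²) ≈ 2.7.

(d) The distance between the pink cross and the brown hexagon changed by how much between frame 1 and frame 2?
-0.8

Distance in frame 1: 8.6. Distance in frame 2: 7.8.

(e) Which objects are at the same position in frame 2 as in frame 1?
the green cross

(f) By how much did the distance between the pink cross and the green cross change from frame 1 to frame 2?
-0.3

Distance in frame 1: 3.9. Distance in frame 2: 3.6.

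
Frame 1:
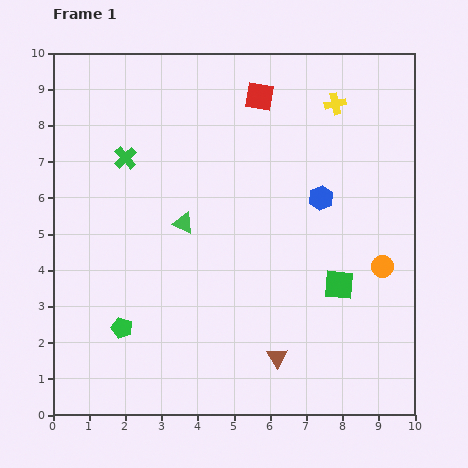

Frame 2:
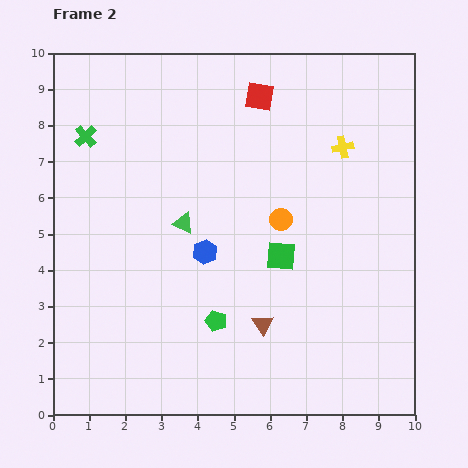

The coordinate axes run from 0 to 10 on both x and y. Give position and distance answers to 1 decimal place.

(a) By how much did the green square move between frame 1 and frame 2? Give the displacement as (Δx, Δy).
(-1.6, 0.8)

The green square was at (7.9, 3.6) in frame 1 and (6.3, 4.4) in frame 2.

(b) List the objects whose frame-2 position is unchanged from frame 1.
the green triangle, the red square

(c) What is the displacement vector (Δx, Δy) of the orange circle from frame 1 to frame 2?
(-2.8, 1.3)

The orange circle was at (9.1, 4.1) in frame 1 and (6.3, 5.4) in frame 2.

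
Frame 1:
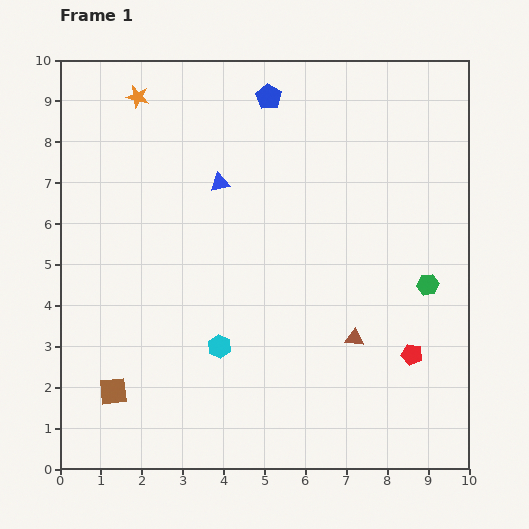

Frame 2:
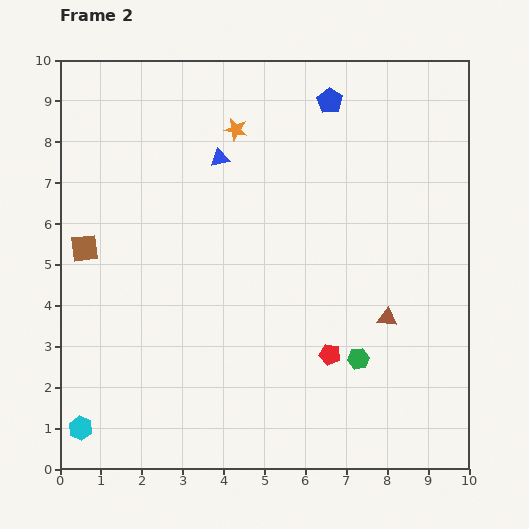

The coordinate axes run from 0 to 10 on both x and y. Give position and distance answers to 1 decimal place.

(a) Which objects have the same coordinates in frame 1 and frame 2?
none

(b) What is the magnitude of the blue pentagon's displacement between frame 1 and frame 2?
1.5

The blue pentagon moved from (5.1, 9.1) to (6.6, 9.0), a distance of √(1.5² + 0.1²) ≈ 1.5.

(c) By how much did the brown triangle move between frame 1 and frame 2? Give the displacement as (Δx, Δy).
(0.8, 0.5)

The brown triangle was at (7.2, 3.2) in frame 1 and (8.0, 3.7) in frame 2.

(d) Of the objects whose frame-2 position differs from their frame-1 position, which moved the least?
the blue triangle

(moved 0.6)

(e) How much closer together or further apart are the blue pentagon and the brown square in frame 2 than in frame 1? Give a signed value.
-1.1

Distance in frame 1: 8.1. Distance in frame 2: 7.0.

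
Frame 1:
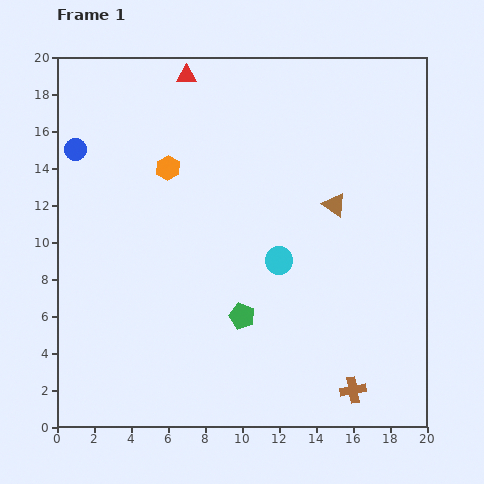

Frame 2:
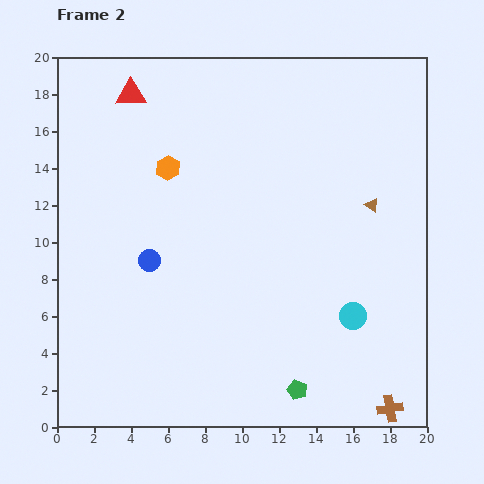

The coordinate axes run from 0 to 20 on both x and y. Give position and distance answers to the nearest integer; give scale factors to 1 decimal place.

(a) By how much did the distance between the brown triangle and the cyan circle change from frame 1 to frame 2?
+2

Distance in frame 1: 4. Distance in frame 2: 6.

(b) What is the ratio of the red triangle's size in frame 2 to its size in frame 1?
1.5×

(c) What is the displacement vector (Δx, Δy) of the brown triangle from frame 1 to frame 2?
(2, 0)

The brown triangle was at (15, 12) in frame 1 and (17, 12) in frame 2.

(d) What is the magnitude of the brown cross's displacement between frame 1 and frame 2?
2

The brown cross moved from (16, 2) to (18, 1), a distance of √(2² + 1²) ≈ 2.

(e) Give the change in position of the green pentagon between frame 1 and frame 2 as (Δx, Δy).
(3, -4)

The green pentagon was at (10, 6) in frame 1 and (13, 2) in frame 2.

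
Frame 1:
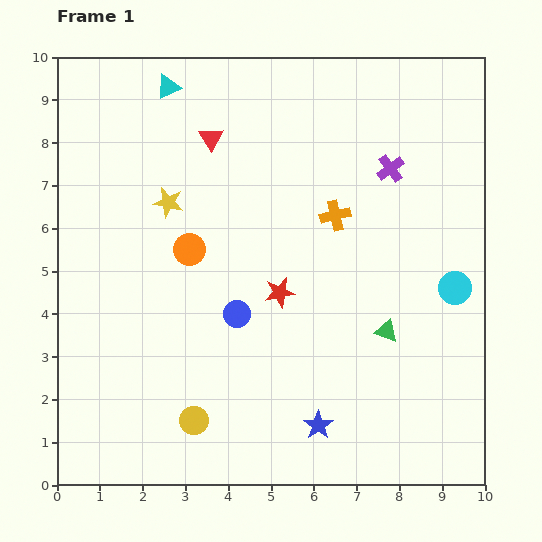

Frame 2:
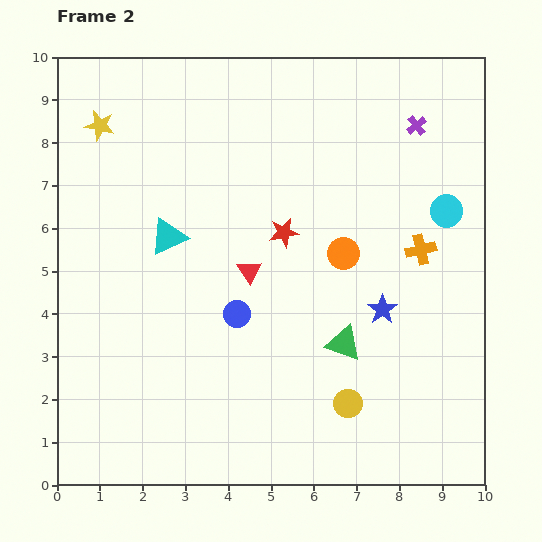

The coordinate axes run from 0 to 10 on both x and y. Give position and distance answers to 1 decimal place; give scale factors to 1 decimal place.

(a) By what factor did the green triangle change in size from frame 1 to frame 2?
1.6×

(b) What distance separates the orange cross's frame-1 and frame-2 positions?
2.2

The orange cross moved from (6.5, 6.3) to (8.5, 5.5), a distance of √(2.0² + 0.8²) ≈ 2.2.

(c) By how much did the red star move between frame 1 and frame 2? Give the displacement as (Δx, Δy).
(0.1, 1.4)

The red star was at (5.2, 4.5) in frame 1 and (5.3, 5.9) in frame 2.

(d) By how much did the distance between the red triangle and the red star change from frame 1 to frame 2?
-2.7

Distance in frame 1: 3.9. Distance in frame 2: 1.2.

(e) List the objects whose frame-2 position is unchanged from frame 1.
the blue circle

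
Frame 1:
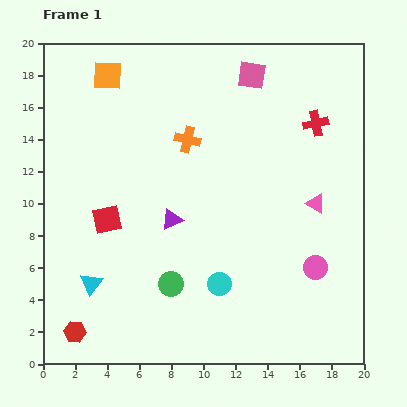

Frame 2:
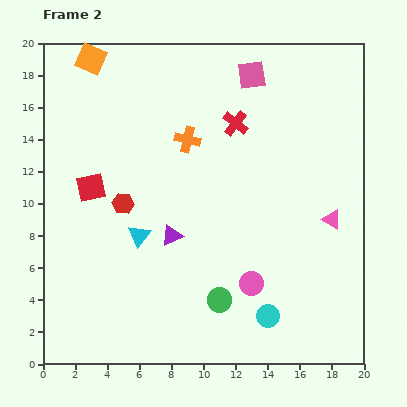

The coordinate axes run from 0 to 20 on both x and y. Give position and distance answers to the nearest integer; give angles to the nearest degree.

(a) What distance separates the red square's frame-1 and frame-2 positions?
2

The red square moved from (4, 9) to (3, 11), a distance of √(1² + 2²) ≈ 2.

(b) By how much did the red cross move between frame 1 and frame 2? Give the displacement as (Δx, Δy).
(-5, 0)

The red cross was at (17, 15) in frame 1 and (12, 15) in frame 2.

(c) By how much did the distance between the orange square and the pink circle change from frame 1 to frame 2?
-1

Distance in frame 1: 18. Distance in frame 2: 17.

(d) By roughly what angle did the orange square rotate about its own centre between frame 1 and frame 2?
21° clockwise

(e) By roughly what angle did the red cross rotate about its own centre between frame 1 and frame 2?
40° counter-clockwise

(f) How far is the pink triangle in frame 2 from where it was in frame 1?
1

The pink triangle moved from (17, 10) to (18, 9), a distance of √(1² + 1²) ≈ 1.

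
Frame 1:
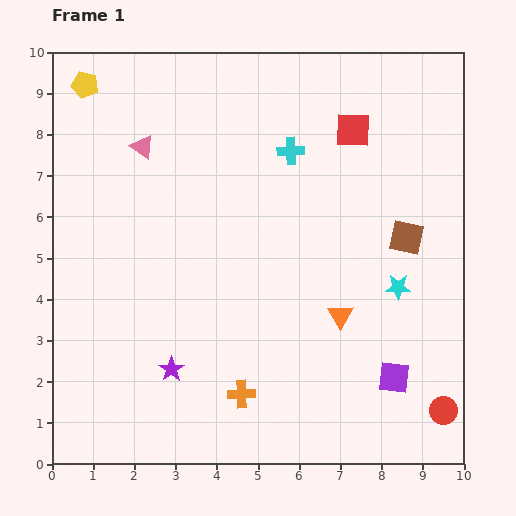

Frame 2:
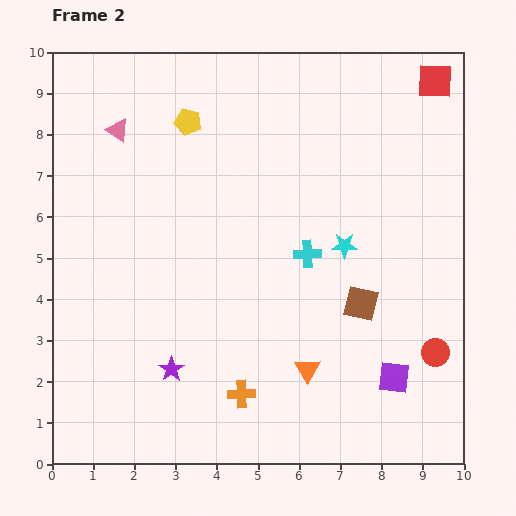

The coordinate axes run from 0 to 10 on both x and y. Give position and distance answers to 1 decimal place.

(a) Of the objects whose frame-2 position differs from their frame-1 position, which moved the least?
the pink triangle

(moved 0.7)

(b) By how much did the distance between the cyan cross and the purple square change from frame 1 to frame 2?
-2.3

Distance in frame 1: 6.0. Distance in frame 2: 3.7.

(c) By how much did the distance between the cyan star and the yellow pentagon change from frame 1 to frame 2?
-4.2

Distance in frame 1: 9.0. Distance in frame 2: 4.8.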